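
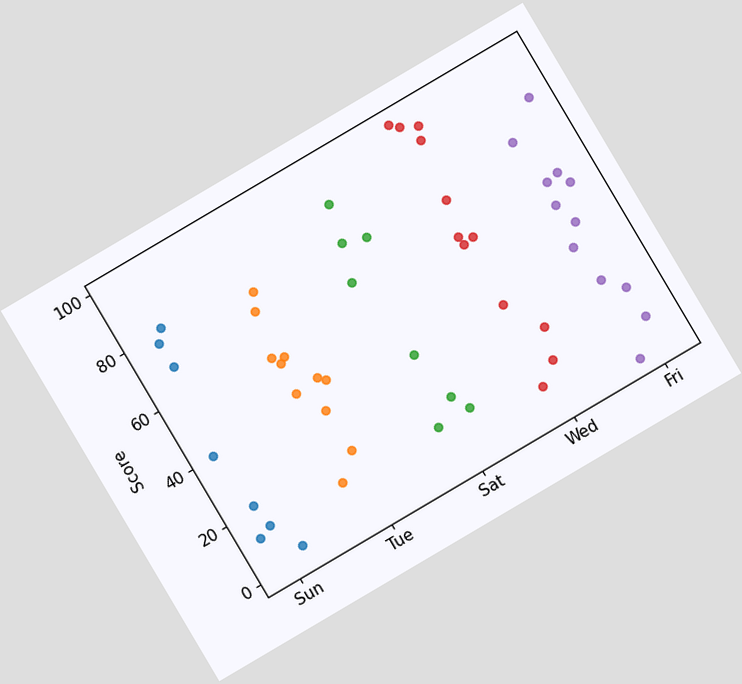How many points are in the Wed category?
The chart is tilted about 31° counter-clockwise. Counting the markers in the Wed column gives 12.

12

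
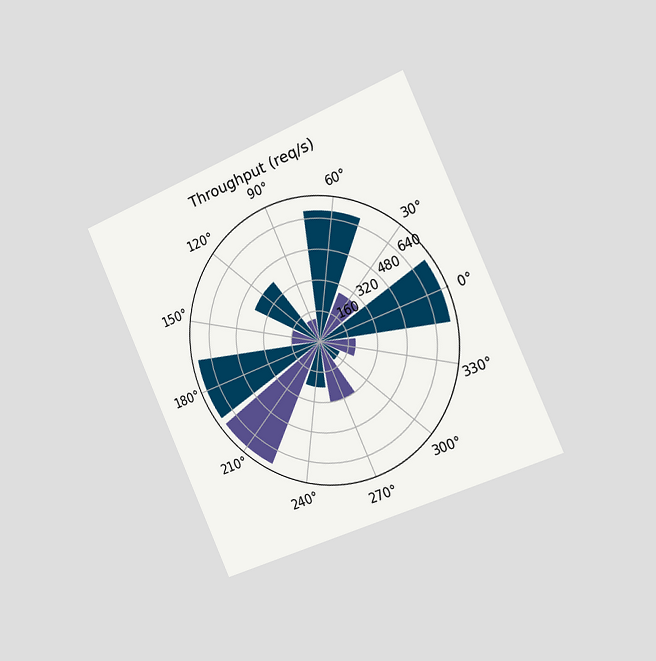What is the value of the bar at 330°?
200req/s

The chart is tilted about 24° counter-clockwise and viewed slightly from the right. The bar at 330° reaches 200req/s on the radial axis.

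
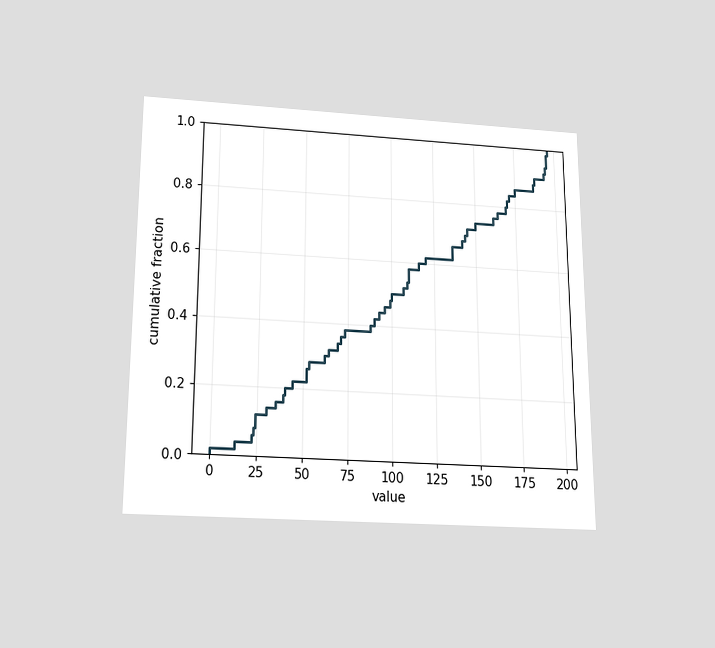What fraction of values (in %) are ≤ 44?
22%

The chart is viewed slightly from below. At x=44 the ECDF step is at 22%.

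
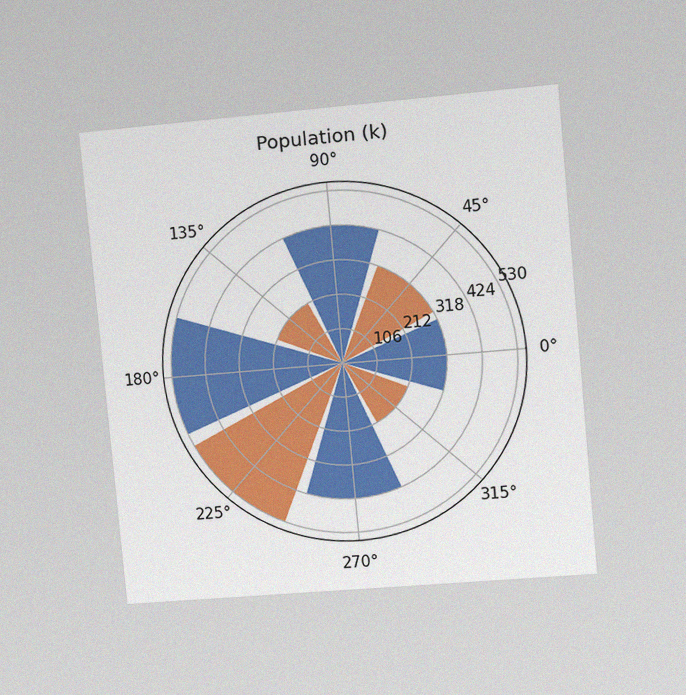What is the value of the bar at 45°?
318k

The chart is tilted about 5° counter-clockwise and viewed at a slight angle, with some photo noise. The bar at 45° reaches 318k on the radial axis.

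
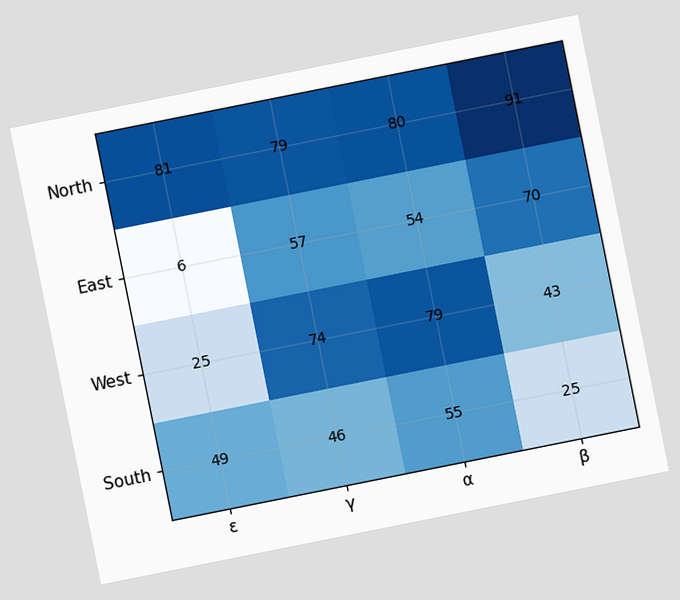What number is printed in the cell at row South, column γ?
46

The chart is tilted about 11° counter-clockwise. The (South, γ) cell reads 46.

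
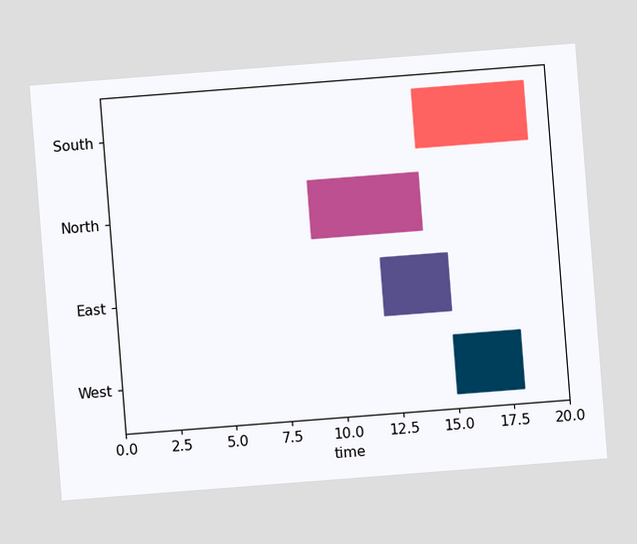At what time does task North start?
The chart is tilted about 4° counter-clockwise. The North bar begins at t=9.

9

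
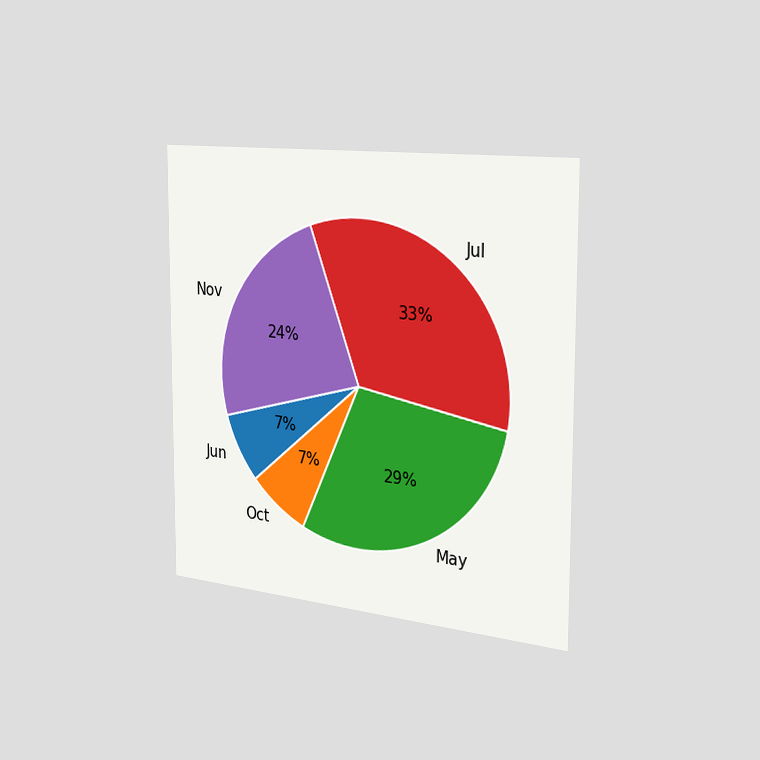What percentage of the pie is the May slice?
29%

The chart is viewed slightly from the right. The May slice takes up 29% of the pie.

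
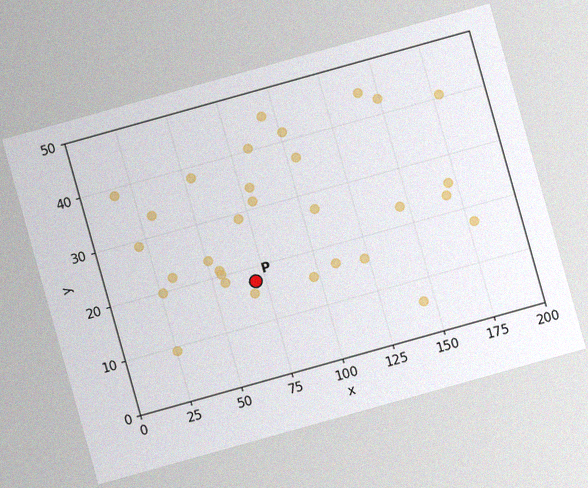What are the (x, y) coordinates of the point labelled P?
The chart is tilted about 16° counter-clockwise, with some photo noise. Following the gridlines from P to each axis, P sits at (70, 17.5).

(70, 17.5)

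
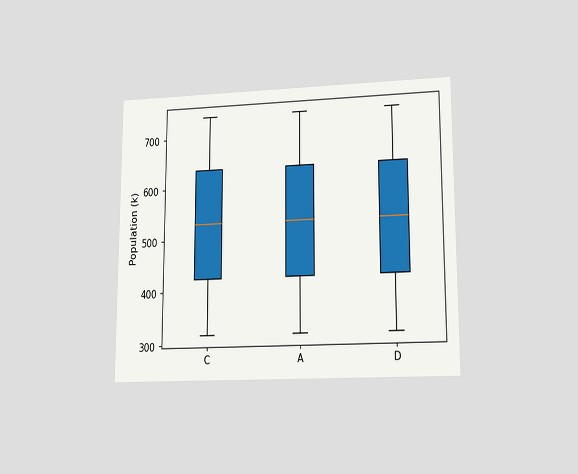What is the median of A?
530k

The chart is viewed at a slight angle. The median line in the A box sits at 530k.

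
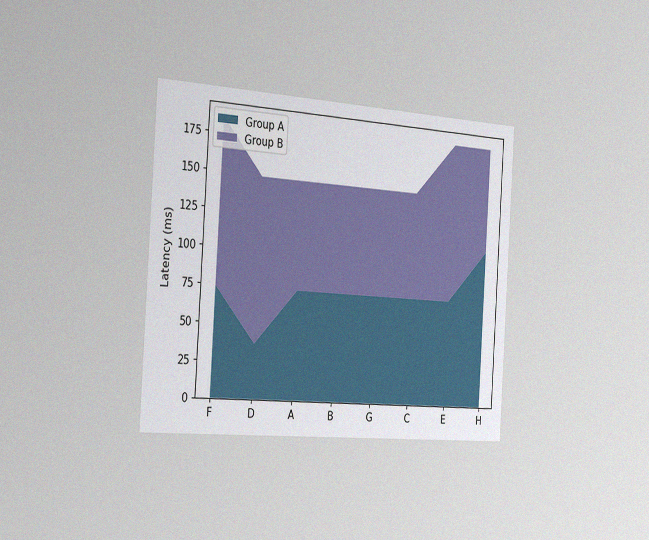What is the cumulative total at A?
The chart is tilted about 4° clockwise and viewed slightly from the left, with some photo noise. The stacked total at A reaches 148ms.

148ms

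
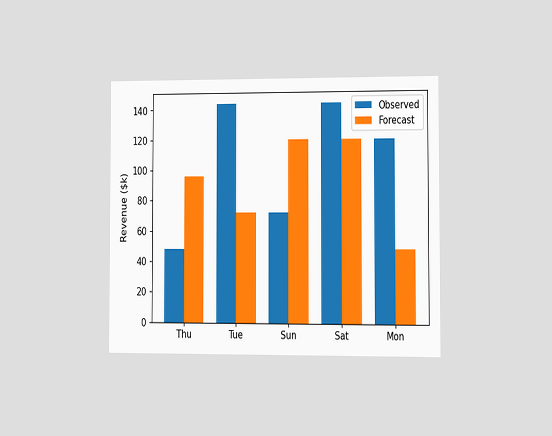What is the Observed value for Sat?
The chart is viewed at a slight angle. The Observed bar at Sat reaches $144k on the y-axis.

$144k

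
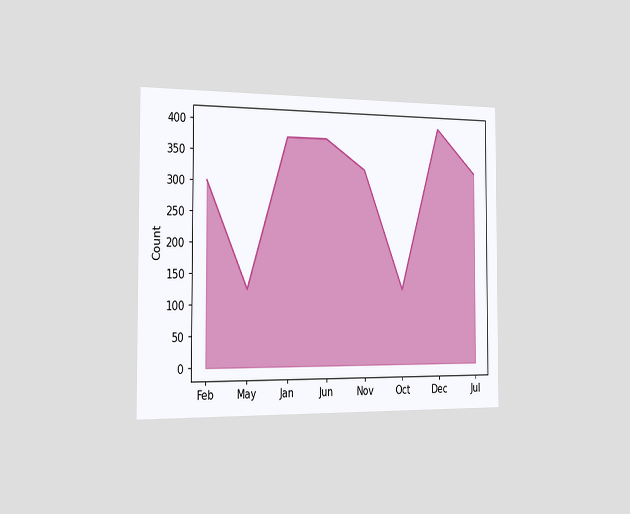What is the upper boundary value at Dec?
The chart is viewed slightly from the left. At Dec the upper boundary is at 400.

400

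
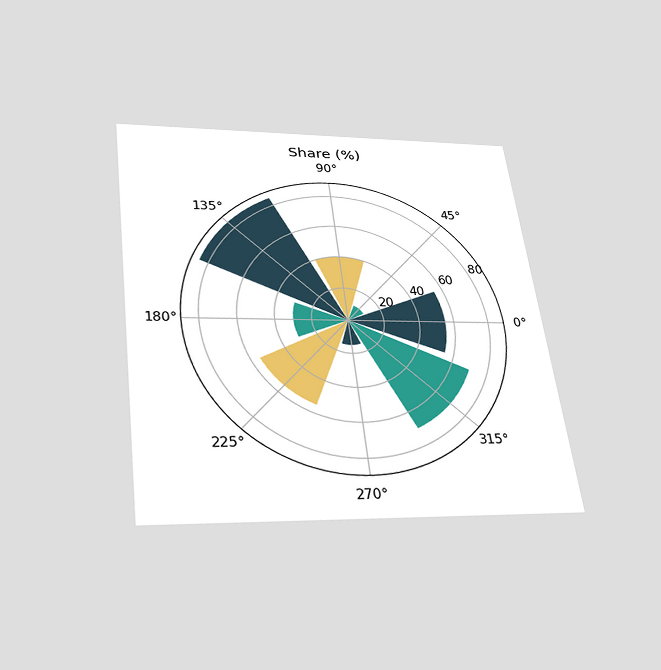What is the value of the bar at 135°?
85%

The chart is tilted about 7° counter-clockwise and viewed slightly from below. The bar at 135° reaches 85% on the radial axis.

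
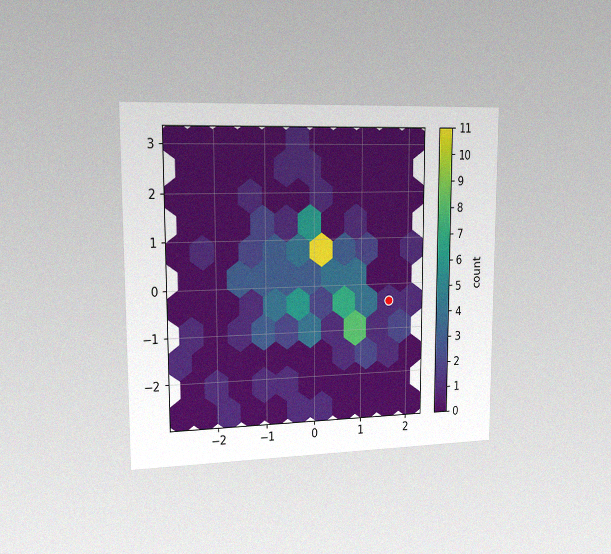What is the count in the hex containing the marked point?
The chart is viewed slightly from the left, with some photo noise. The marked hex reads 1 on the colorbar.

1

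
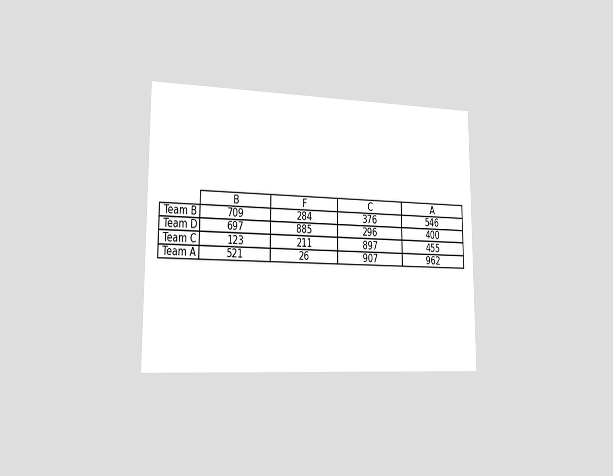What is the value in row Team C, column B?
123

The chart is viewed slightly from the left. The (Team C, B) cell reads 123.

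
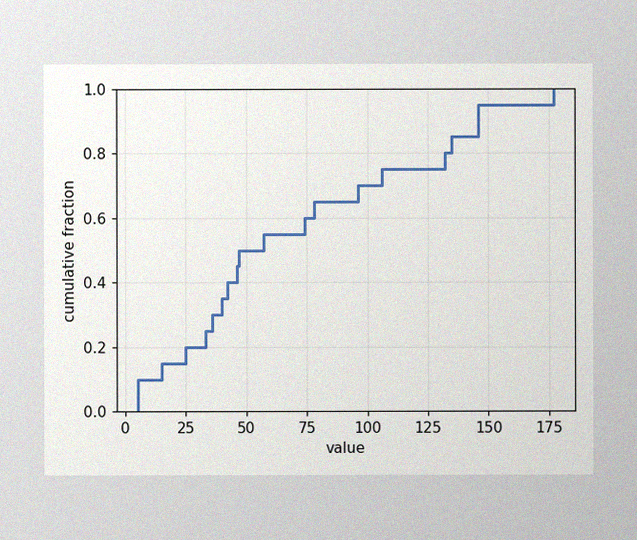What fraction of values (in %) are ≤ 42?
The image has some photo noise and uneven lighting. At x=42 the ECDF step is at 40%.

40%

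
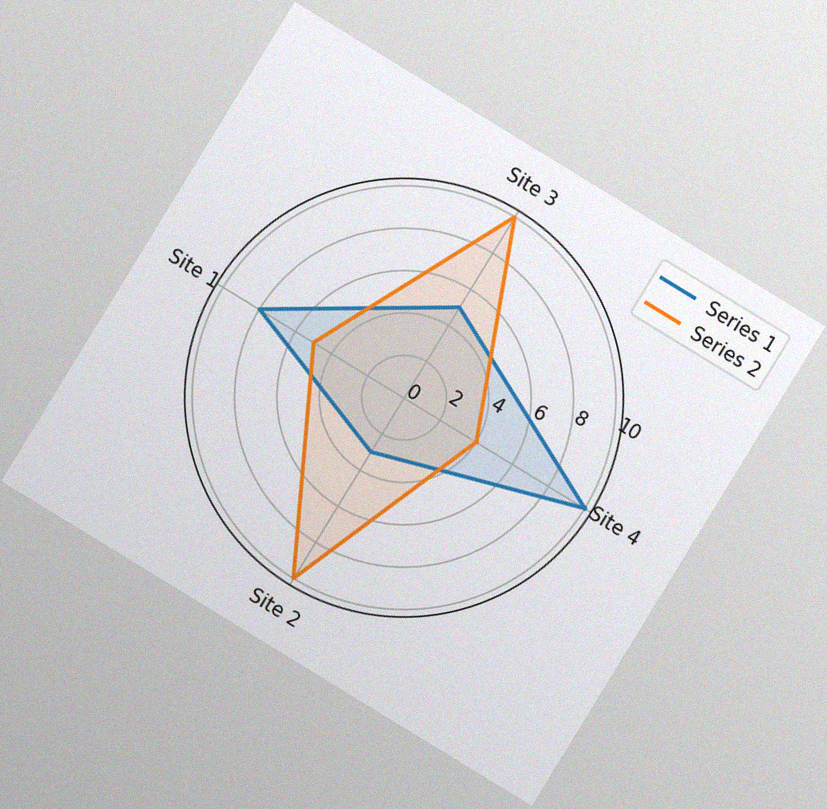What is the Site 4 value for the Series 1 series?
The chart is tilted about 31° clockwise, with some photo noise. On the Site 4 axis, Series 1 reaches 10.

10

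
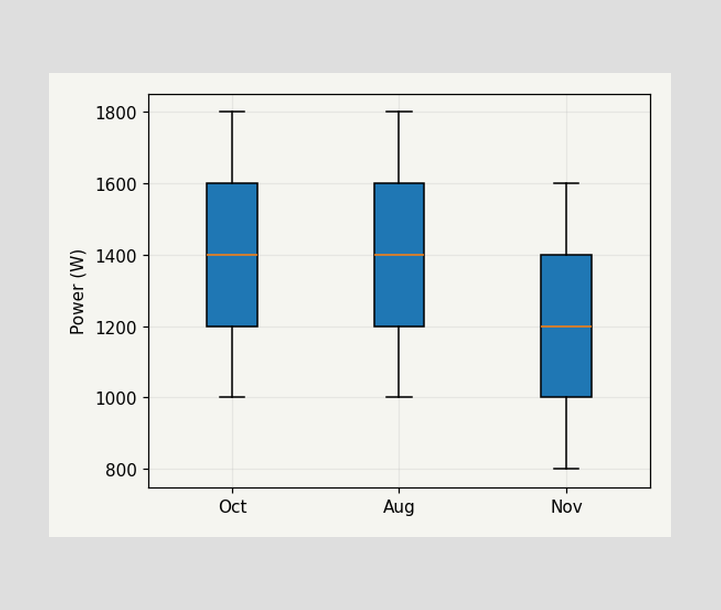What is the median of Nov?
The median line in the Nov box sits at 1200W.

1200W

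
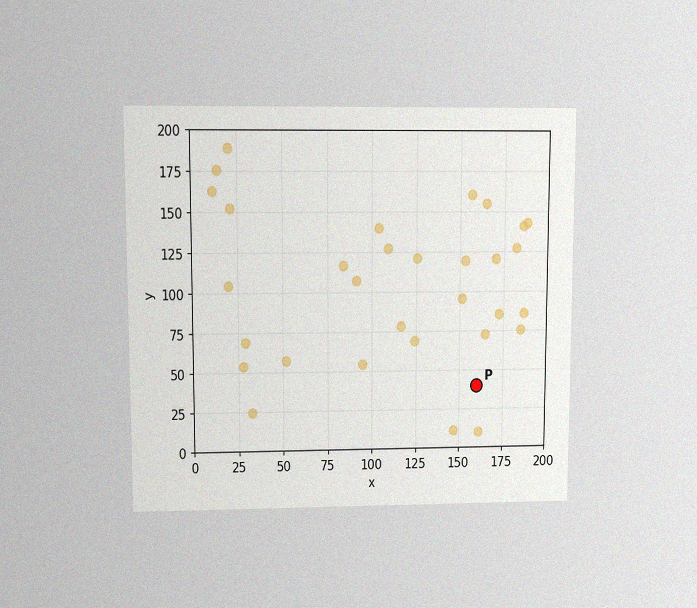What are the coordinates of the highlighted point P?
(160, 40)

The chart is viewed at a slight angle, with some photo noise. Following the gridlines from P to each axis, P sits at (160, 40).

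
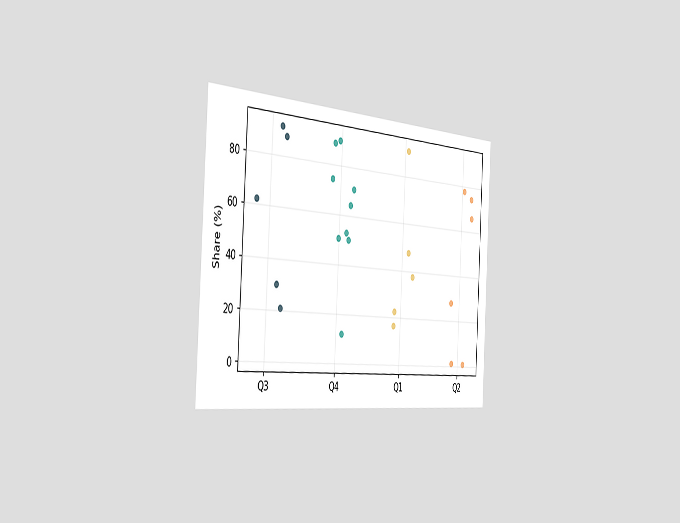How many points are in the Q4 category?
9

The chart is tilted about 3° clockwise and viewed slightly from the left. Counting the markers in the Q4 column gives 9.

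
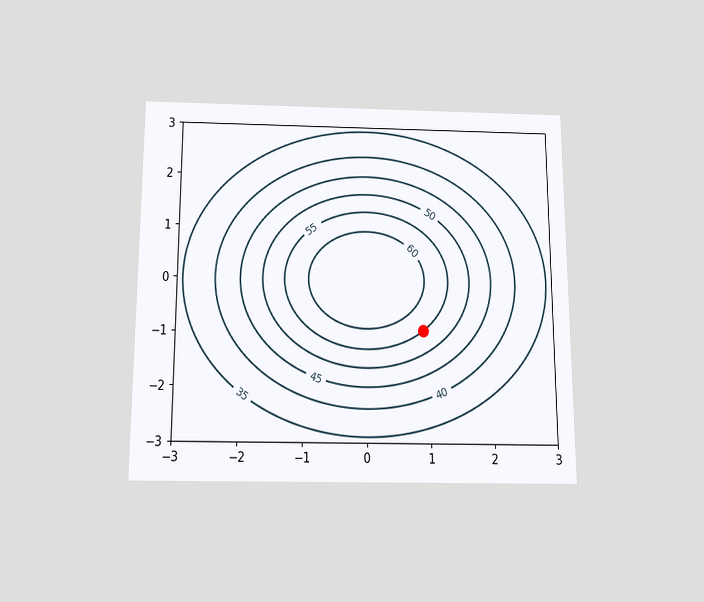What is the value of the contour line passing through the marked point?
The chart is viewed slightly from below. The marked point sits on the contour labelled 55.

55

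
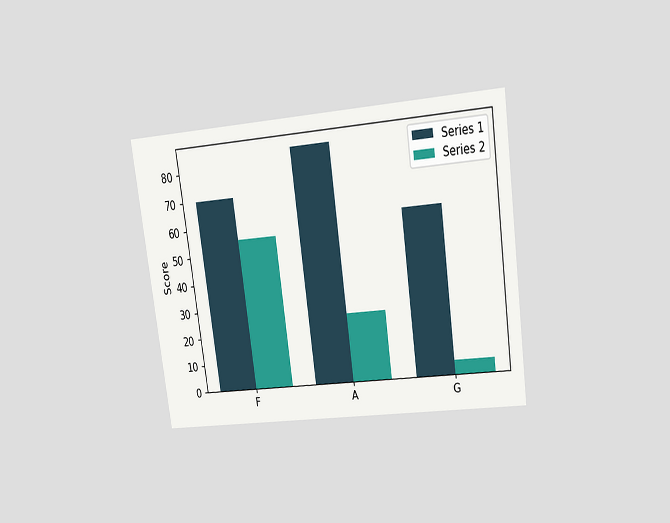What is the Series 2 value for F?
55

The chart is tilted about 8° counter-clockwise and viewed at a slight angle. The Series 2 bar at F reaches 55 on the y-axis.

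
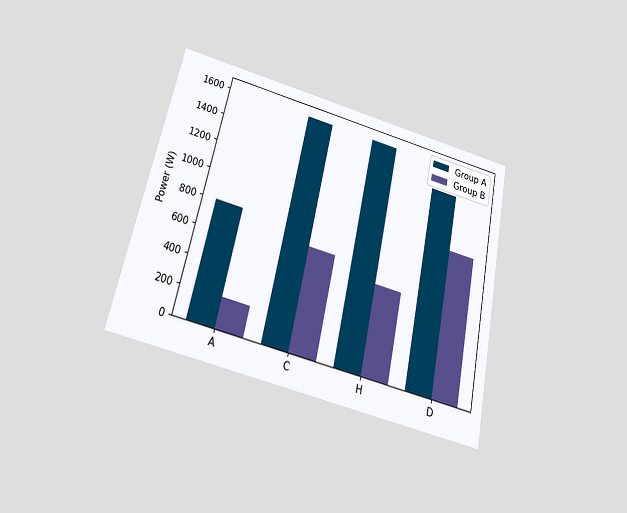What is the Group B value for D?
1000W

The chart is tilted about 12° clockwise and viewed slightly from below. The Group B bar at D reaches 1000W on the y-axis.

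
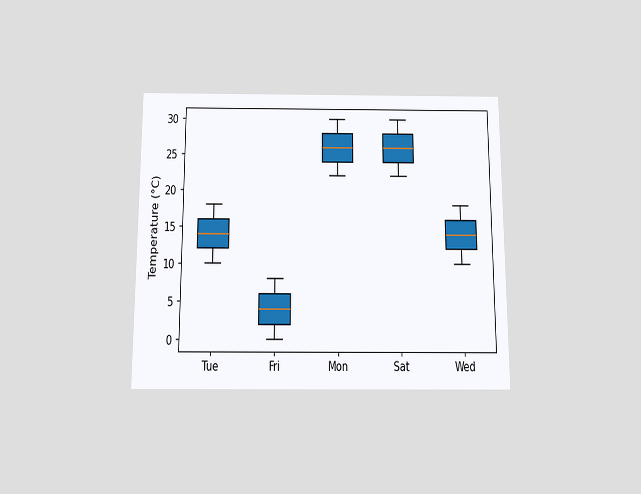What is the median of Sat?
26°C

The chart is viewed slightly from below. The median line in the Sat box sits at 26°C.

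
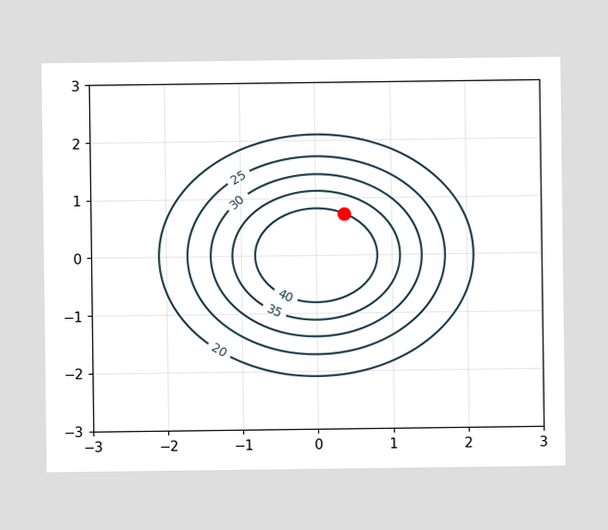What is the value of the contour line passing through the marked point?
40

The marked point sits on the contour labelled 40.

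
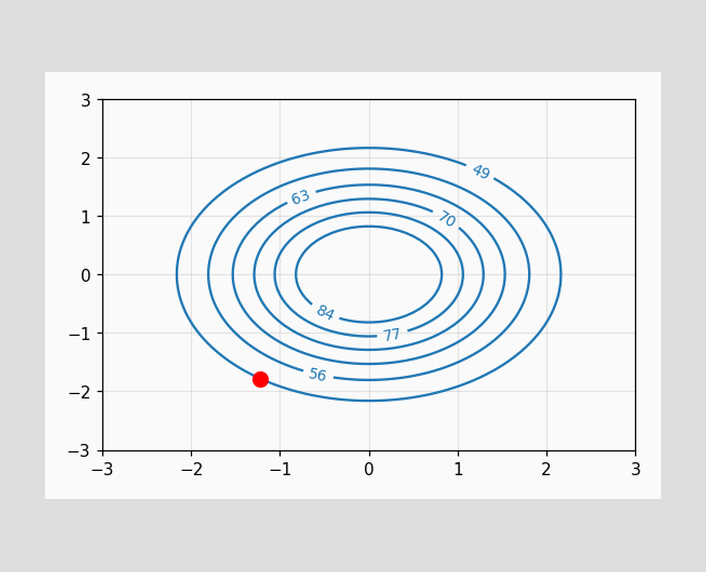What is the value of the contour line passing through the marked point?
The marked point sits on the contour labelled 49.

49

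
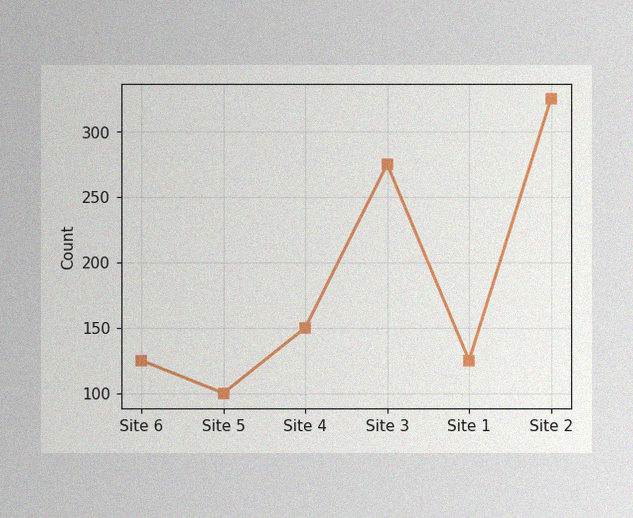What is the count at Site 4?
150

The image has some photo noise and uneven lighting. At Site 4, the line is at 150.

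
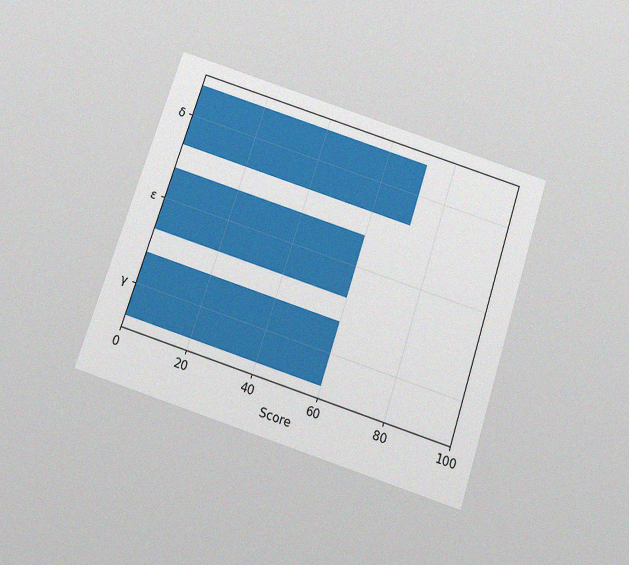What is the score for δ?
The chart is tilted about 18° clockwise and viewed slightly from below, with some photo noise. Reading along the chart's x-axis, the δ bar reaches 72.

72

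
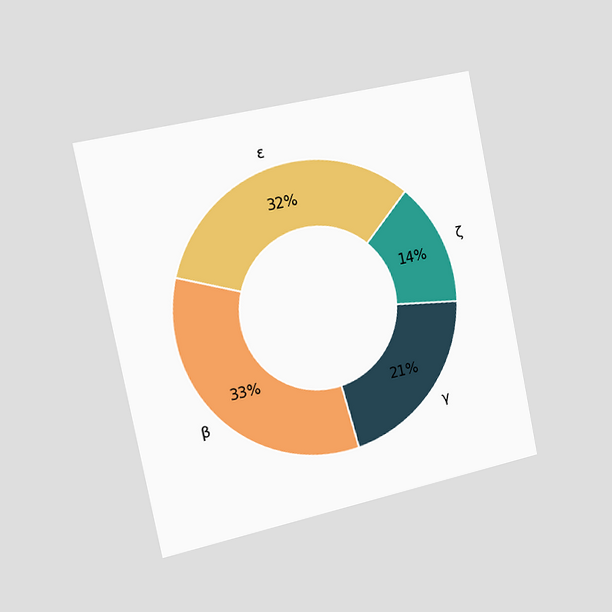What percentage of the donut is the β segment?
The chart is tilted about 12° counter-clockwise and viewed slightly from the left. The β segment takes up 33% of the ring.

33%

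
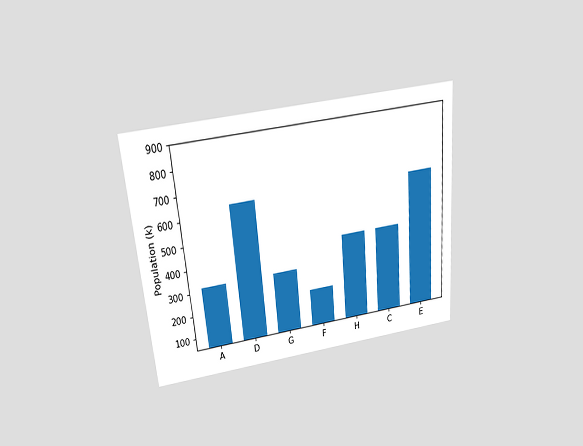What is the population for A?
The chart is tilted about 5° counter-clockwise and viewed slightly from above. Reading along the chart's y-axis, the A bar reaches 318k.

318k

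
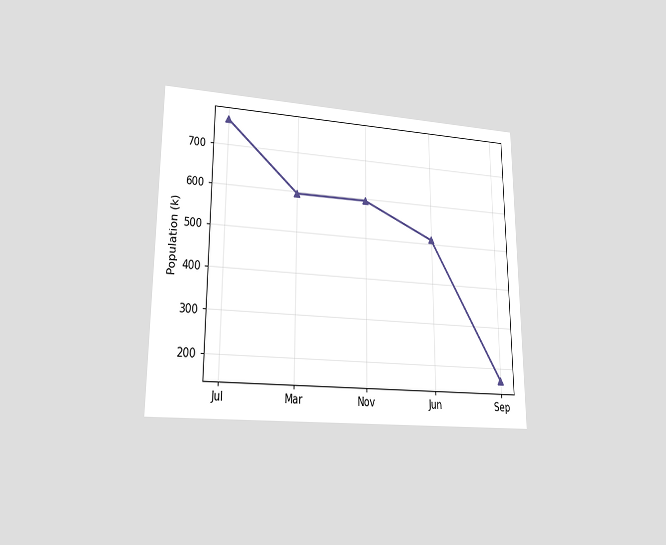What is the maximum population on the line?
765k

The chart is viewed at a slight angle. The highest point is at Jul, and reading across to the y-axis gives 765k.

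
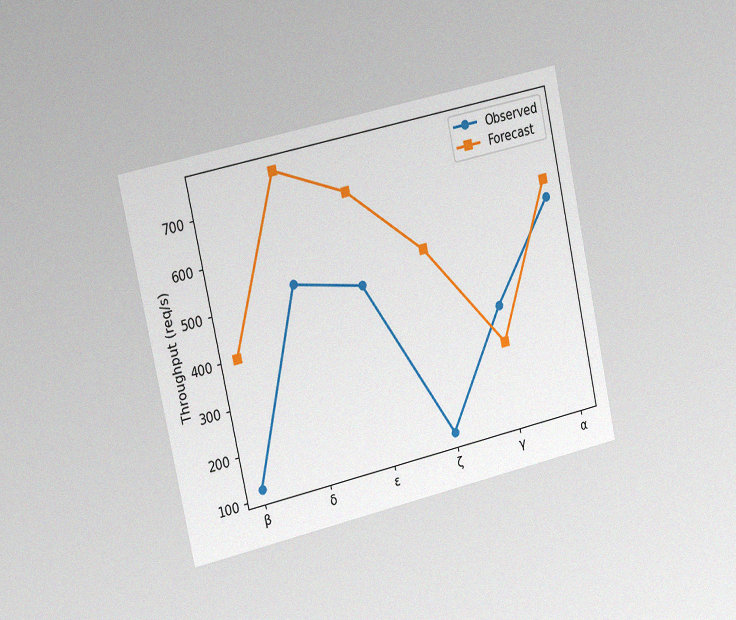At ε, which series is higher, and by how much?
Forecast, by 200req/s

The chart is tilted about 12° counter-clockwise and viewed slightly from the left, with some photo noise. At ε, Forecast sits above the other line by 200req/s.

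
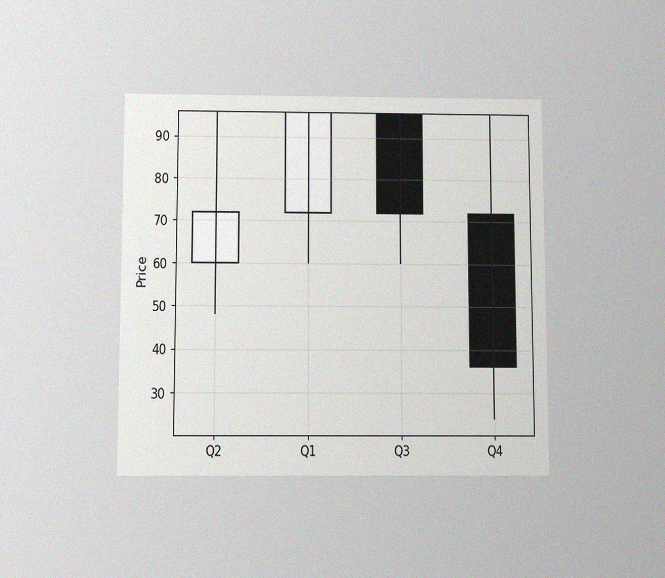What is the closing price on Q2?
72

The chart is viewed slightly from below, with some photo noise. The Q2 candle closes at 72.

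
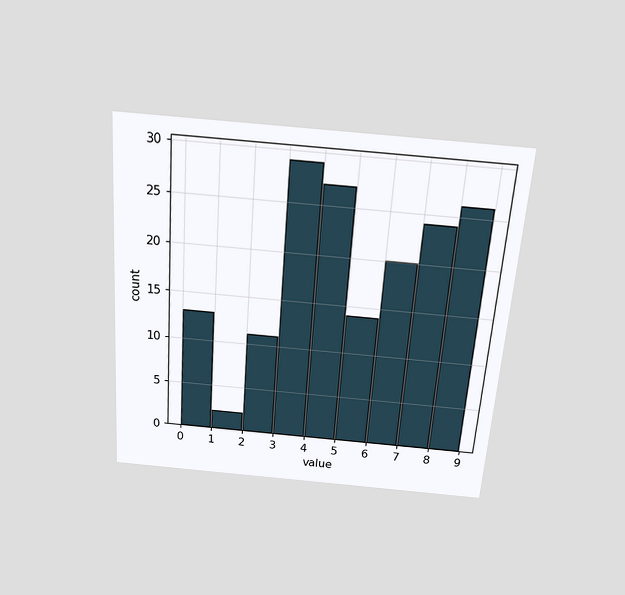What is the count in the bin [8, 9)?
The chart is tilted about 4° clockwise and viewed slightly from above. The [8, 9) bin has height 26.

26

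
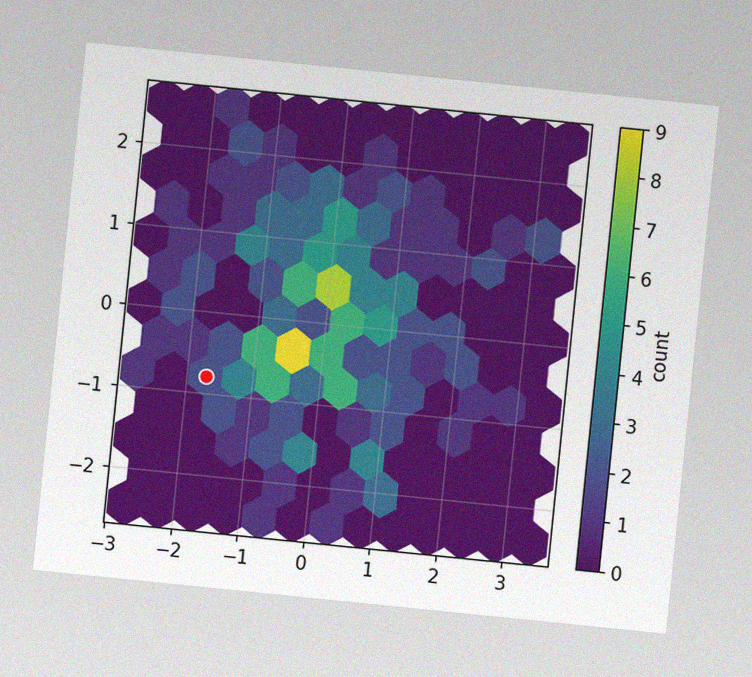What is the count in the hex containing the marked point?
The chart is tilted about 6° clockwise, with some photo noise. The marked hex reads 2 on the colorbar.

2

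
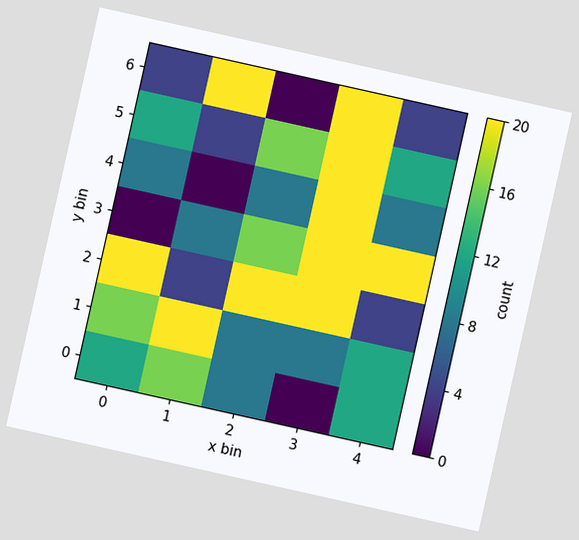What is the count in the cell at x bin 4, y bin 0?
The chart is tilted about 13° clockwise. Matching the cell (4, 0) against the colorbar gives 12.

12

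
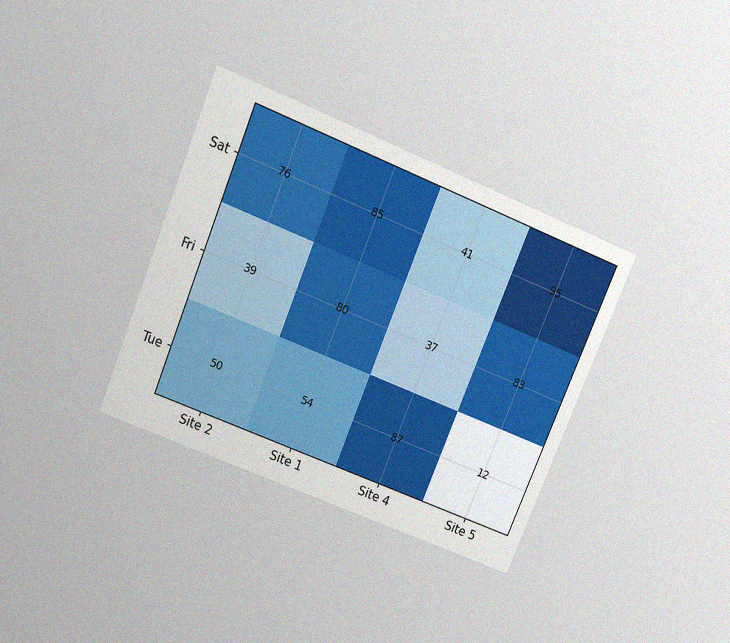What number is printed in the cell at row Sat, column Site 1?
The chart is tilted about 23° clockwise and viewed slightly from above, with some photo noise. The (Sat, Site 1) cell reads 85.

85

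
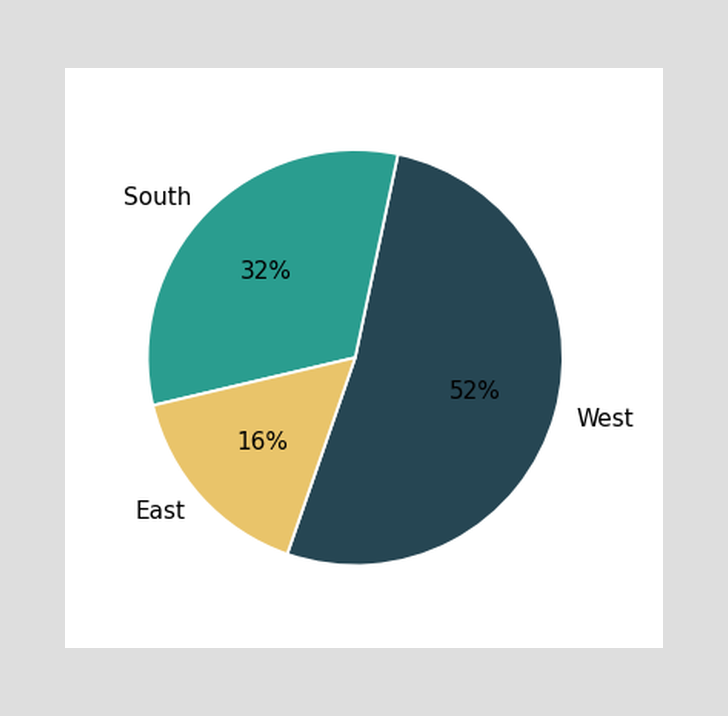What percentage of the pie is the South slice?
The South slice takes up 32% of the pie.

32%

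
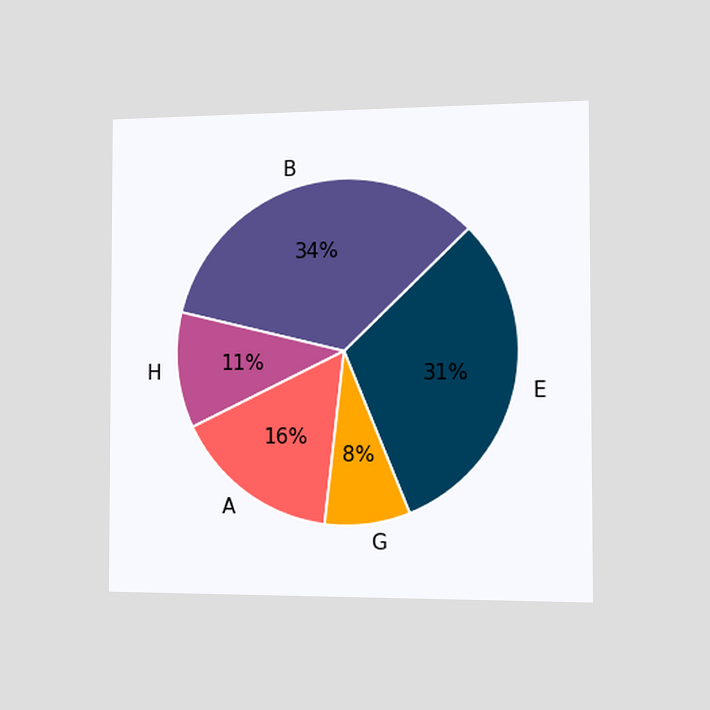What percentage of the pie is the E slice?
31%

The chart is viewed slightly from the right. The E slice takes up 31% of the pie.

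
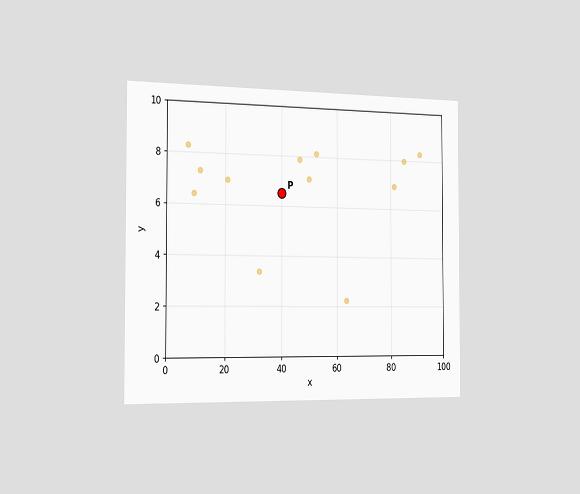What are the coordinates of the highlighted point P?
(40, 6.5)

The chart is viewed slightly from the left. Following the gridlines from P to each axis, P sits at (40, 6.5).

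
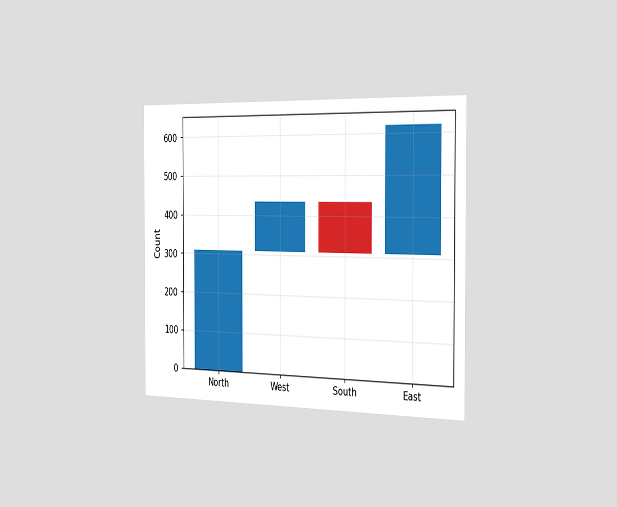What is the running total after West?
The chart is viewed slightly from the right. After West the running total reaches 434.

434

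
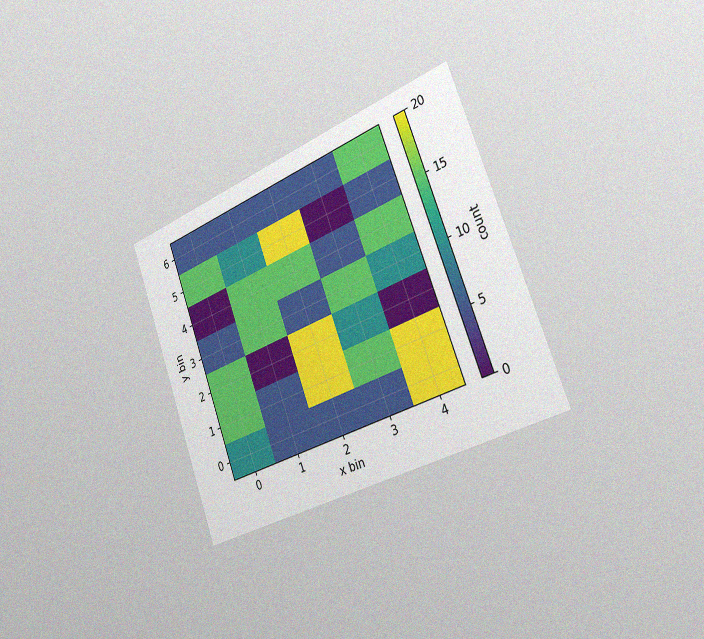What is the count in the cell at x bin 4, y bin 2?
0

The chart is tilted about 20° counter-clockwise and viewed slightly from the right, with some photo noise. Matching the cell (4, 2) against the colorbar gives 0.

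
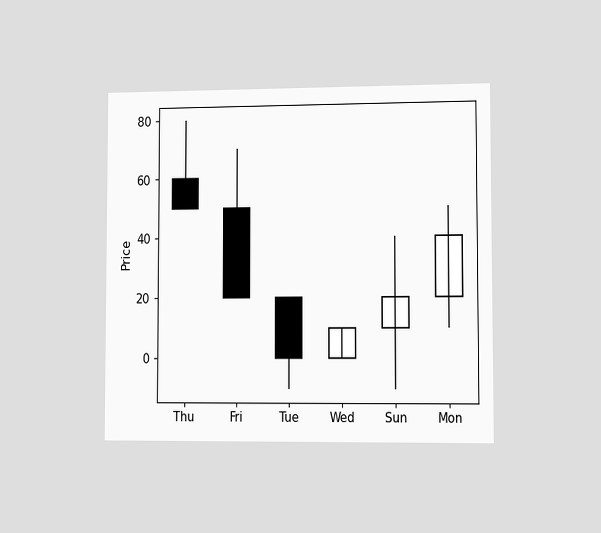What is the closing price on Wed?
10

The chart is viewed slightly from the right. The Wed candle closes at 10.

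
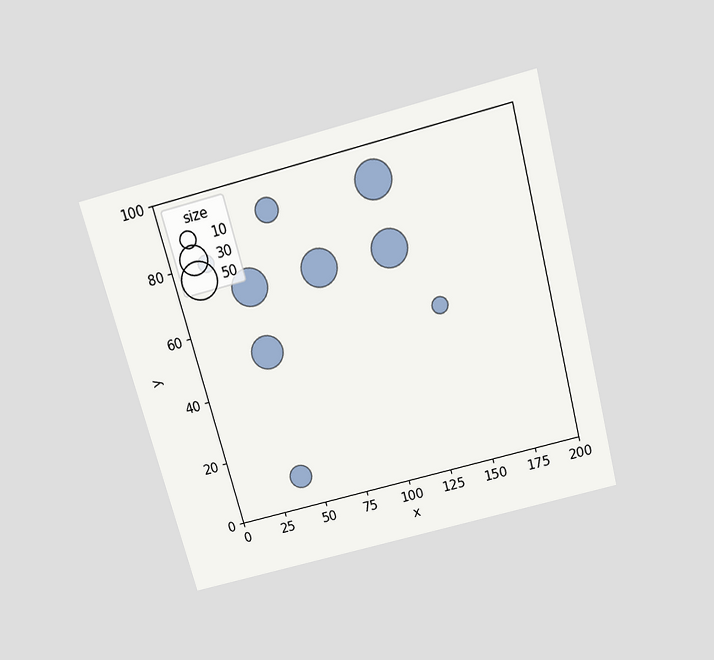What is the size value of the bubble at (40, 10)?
20

The chart is tilted about 15° counter-clockwise and viewed slightly from above. Matching the bubble at (40, 10) against the size legend gives 20.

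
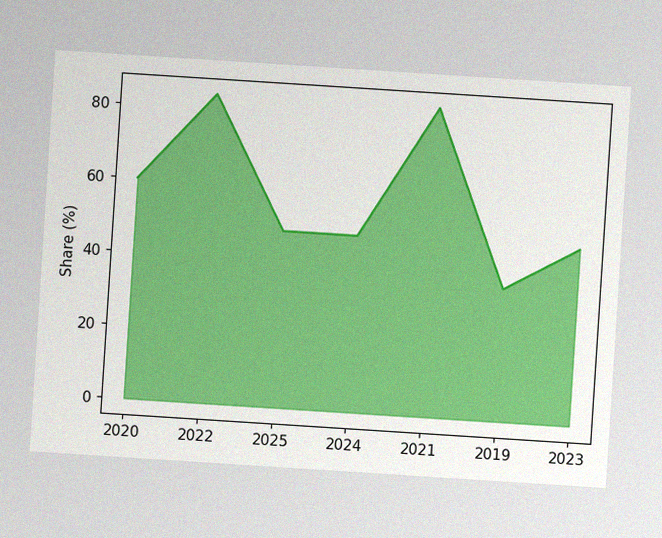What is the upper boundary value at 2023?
The chart is tilted about 4° clockwise, with some photo noise. At 2023 the upper boundary is at 48%.

48%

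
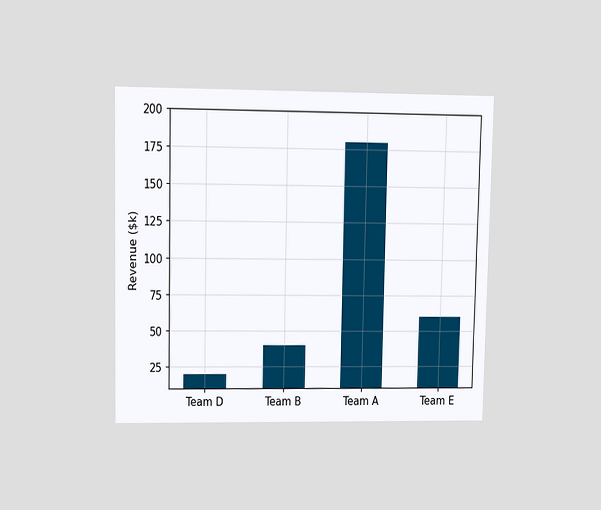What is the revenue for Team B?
The chart is viewed at a slight angle. Reading along the chart's y-axis, the Team B bar reaches $40k.

$40k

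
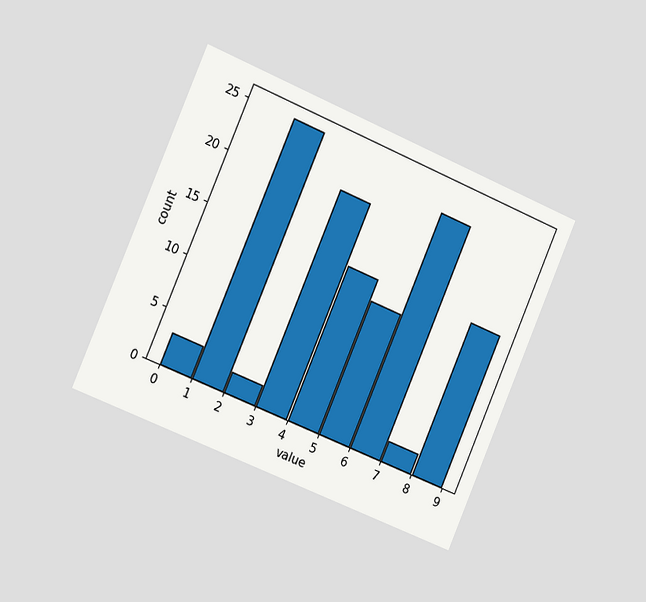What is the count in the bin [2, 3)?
The chart is tilted about 23° clockwise and viewed slightly from the left. The [2, 3) bin has height 2.

2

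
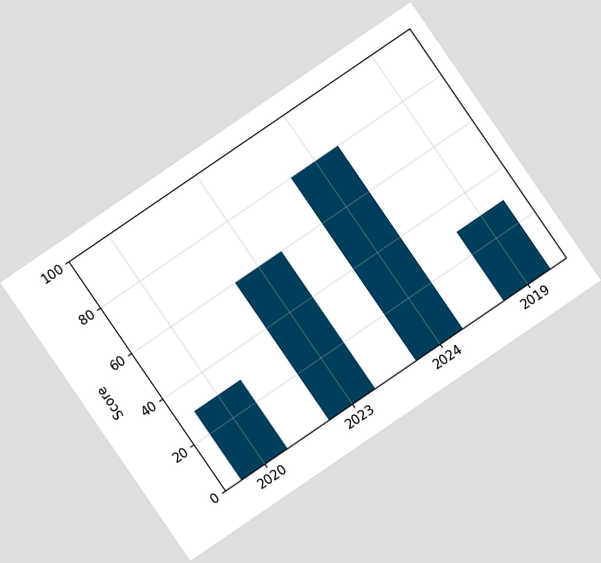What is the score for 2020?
30

The chart is tilted about 34° counter-clockwise. Reading along the chart's y-axis, the 2020 bar reaches 30.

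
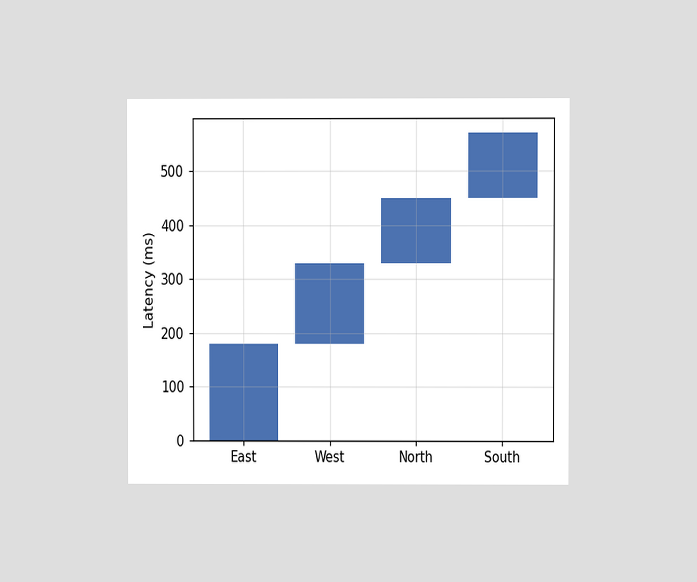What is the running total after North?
450ms

The chart is viewed at a slight angle. After North the running total reaches 450ms.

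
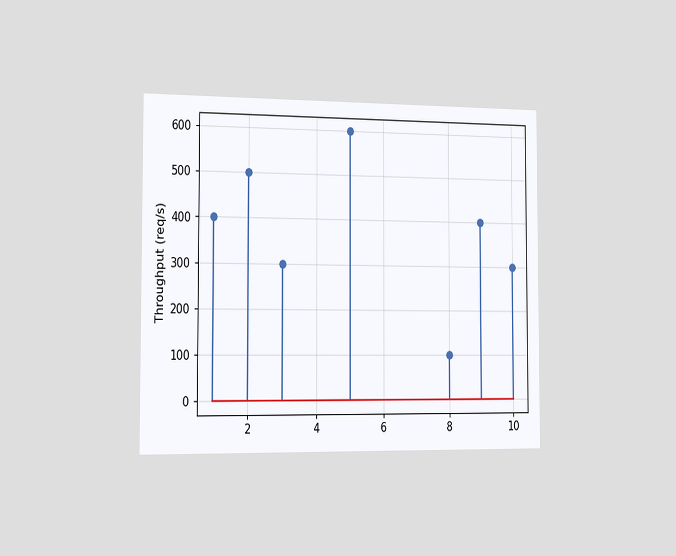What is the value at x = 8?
100req/s

The chart is viewed slightly from the left. The stem at x=8 reaches 100req/s.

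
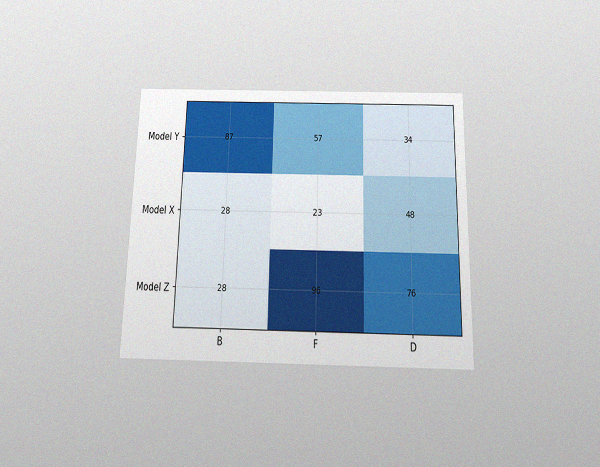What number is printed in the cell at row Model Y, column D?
34

The chart is viewed slightly from below, with some photo noise. The (Model Y, D) cell reads 34.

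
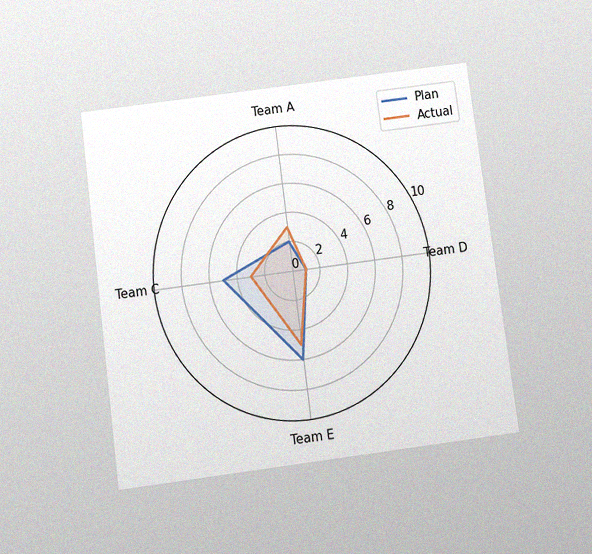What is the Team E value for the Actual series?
5

The chart is tilted about 7° counter-clockwise and viewed slightly from below, with some photo noise. On the Team E axis, Actual reaches 5.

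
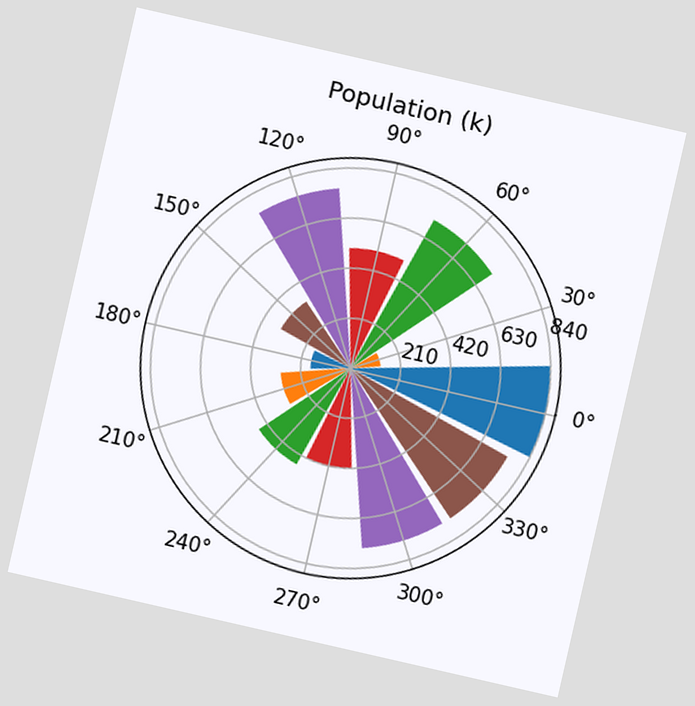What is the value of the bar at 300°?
756k

The chart is tilted about 13° clockwise. The bar at 300° reaches 756k on the radial axis.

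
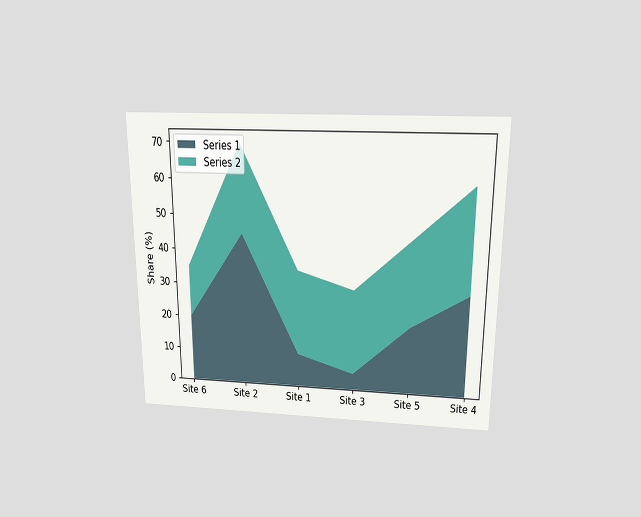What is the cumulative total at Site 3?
The chart is viewed slightly from above. The stacked total at Site 3 reaches 30%.

30%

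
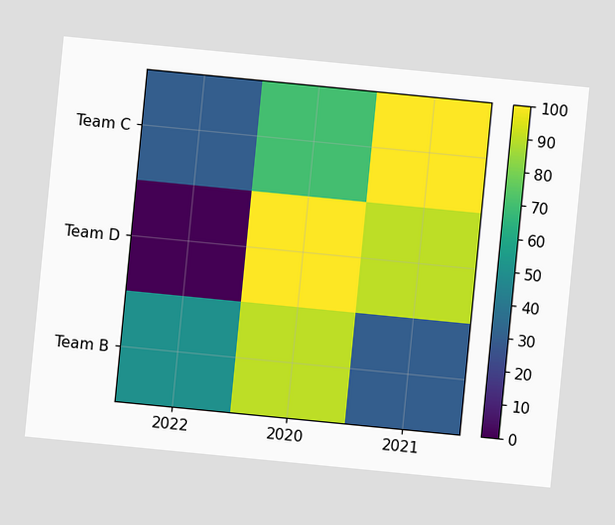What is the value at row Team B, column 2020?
90

The chart is tilted about 6° clockwise. Matching cell (Team B, 2020) against the colorbar gives 90.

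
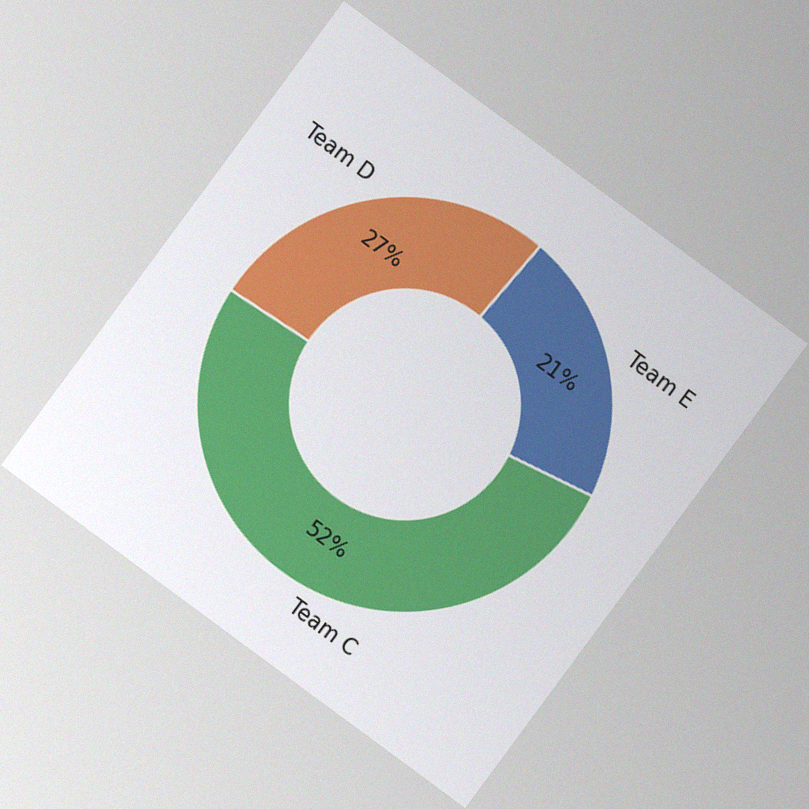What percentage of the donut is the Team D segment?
27%

The chart is tilted about 36° clockwise, with some photo noise. The Team D segment takes up 27% of the ring.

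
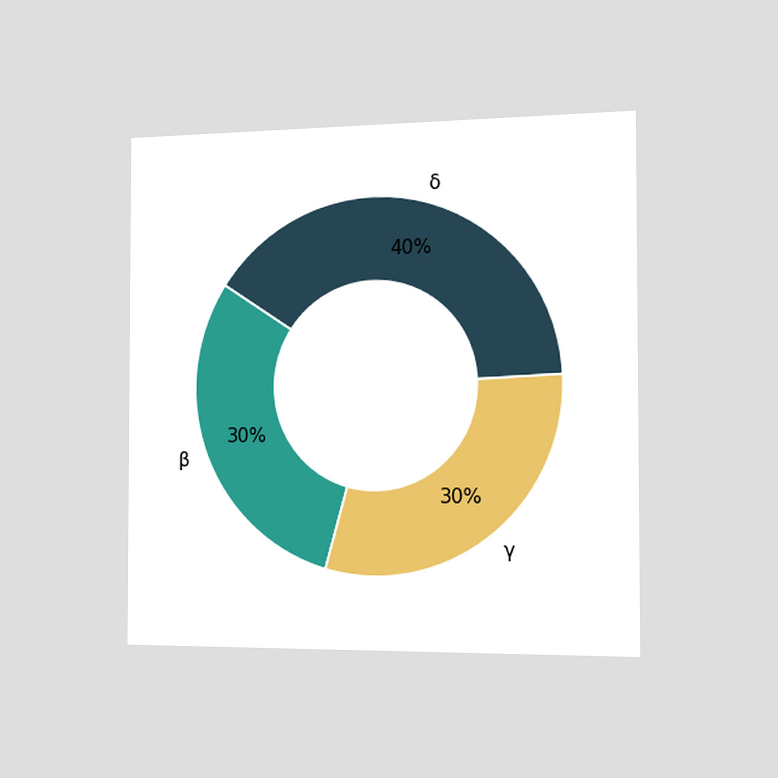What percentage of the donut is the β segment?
The chart is viewed slightly from the right. The β segment takes up 30% of the ring.

30%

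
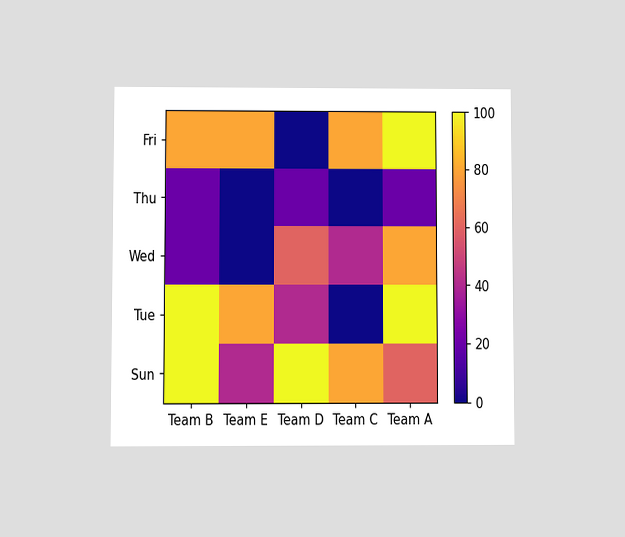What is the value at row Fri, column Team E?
The chart is viewed at a slight angle. Matching cell (Fri, Team E) against the colorbar gives 80.

80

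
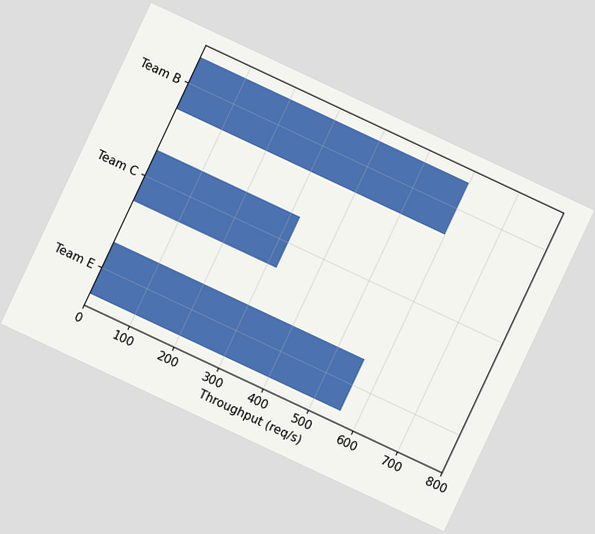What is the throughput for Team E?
The chart is tilted about 25° clockwise. Reading along the chart's x-axis, the Team E bar reaches 560req/s.

560req/s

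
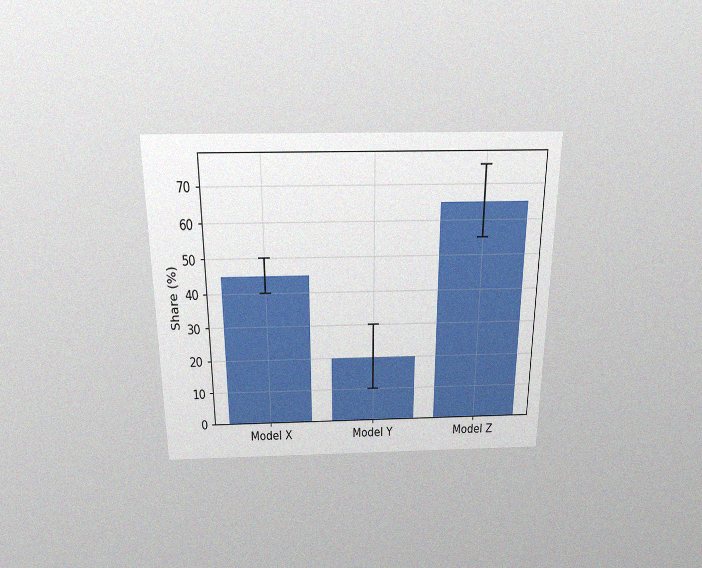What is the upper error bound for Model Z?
The chart is viewed slightly from above, with some photo noise. The Model Z bar's upper whisker reaches 75%.

75%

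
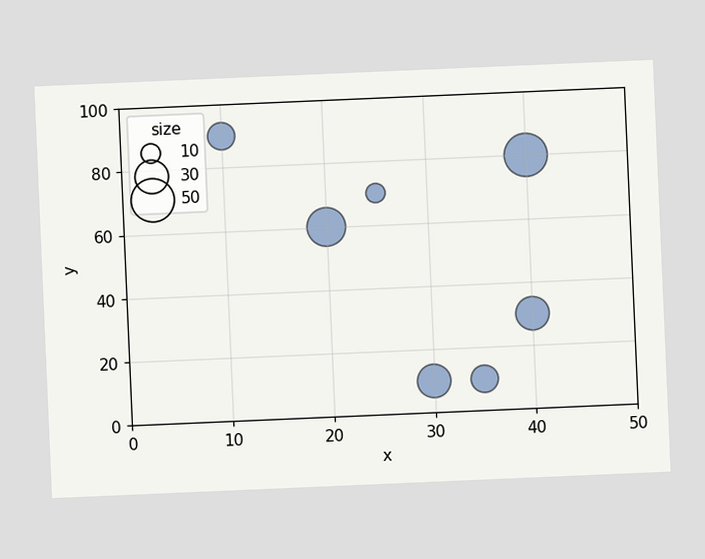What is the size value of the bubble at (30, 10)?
30

The chart is tilted about 2° counter-clockwise. Matching the bubble at (30, 10) against the size legend gives 30.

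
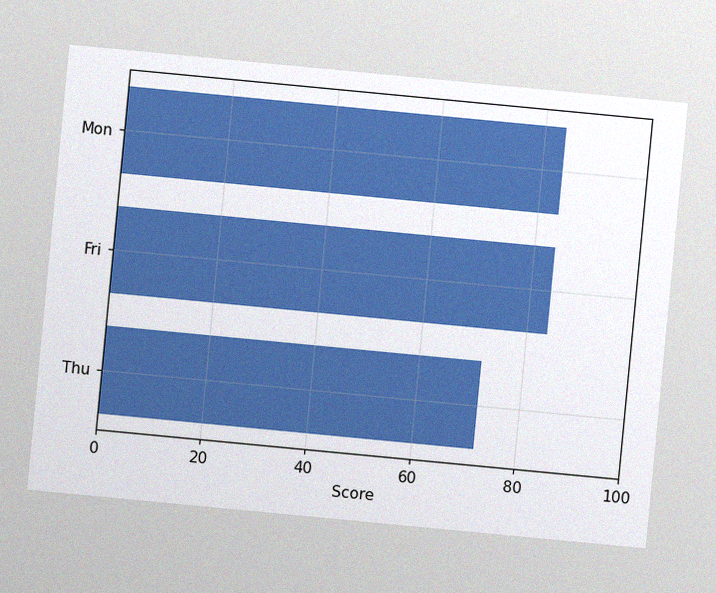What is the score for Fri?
The chart is tilted about 5° clockwise, with some photo noise. Reading along the chart's x-axis, the Fri bar reaches 84.

84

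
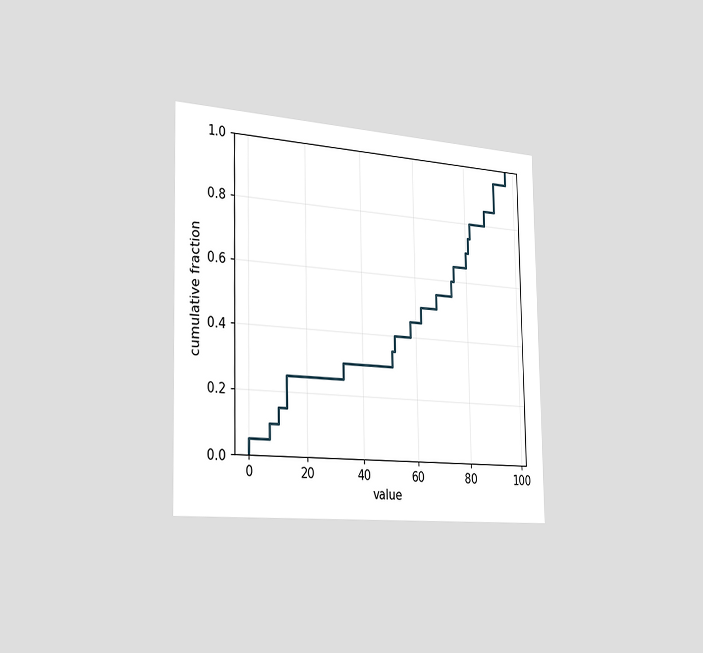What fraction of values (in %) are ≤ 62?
The chart is viewed slightly from the left. At x=62 the ECDF step is at 50%.

50%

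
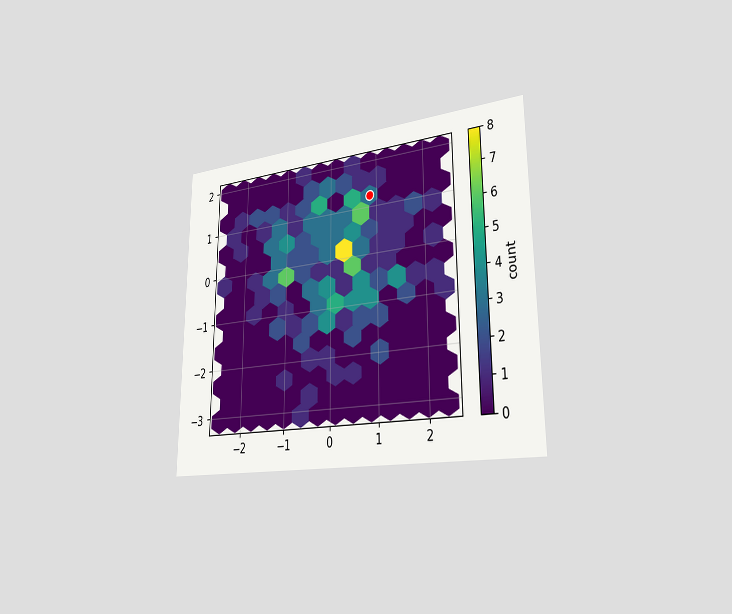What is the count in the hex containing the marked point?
3

The chart is viewed slightly from the right. The marked hex reads 3 on the colorbar.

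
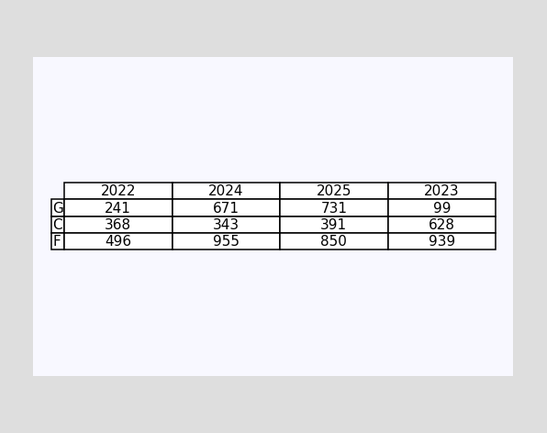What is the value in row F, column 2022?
The (F, 2022) cell reads 496.

496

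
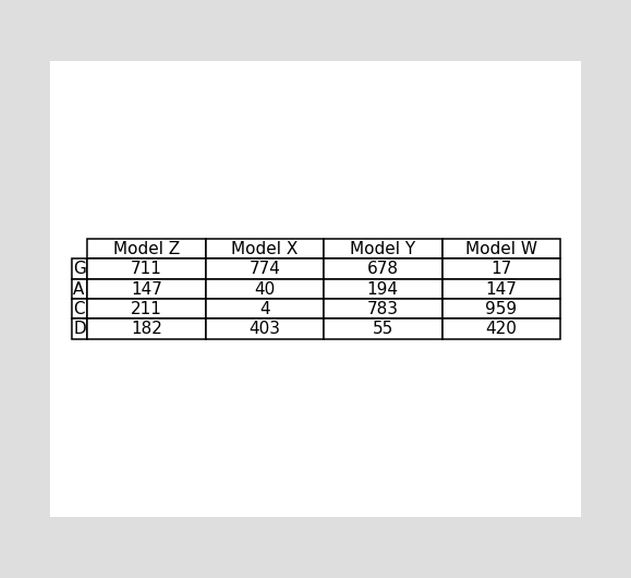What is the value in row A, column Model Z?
The (A, Model Z) cell reads 147.

147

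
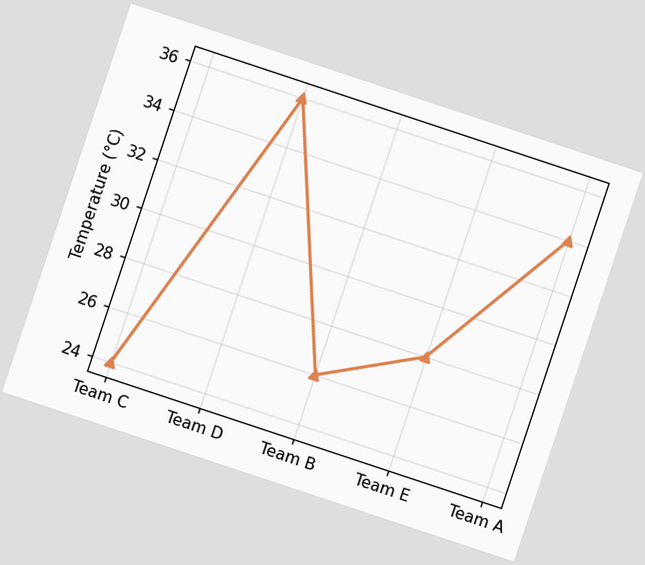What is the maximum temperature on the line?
36°C

The chart is tilted about 18° clockwise. The highest point is at Team D, and reading across to the y-axis gives 36°C.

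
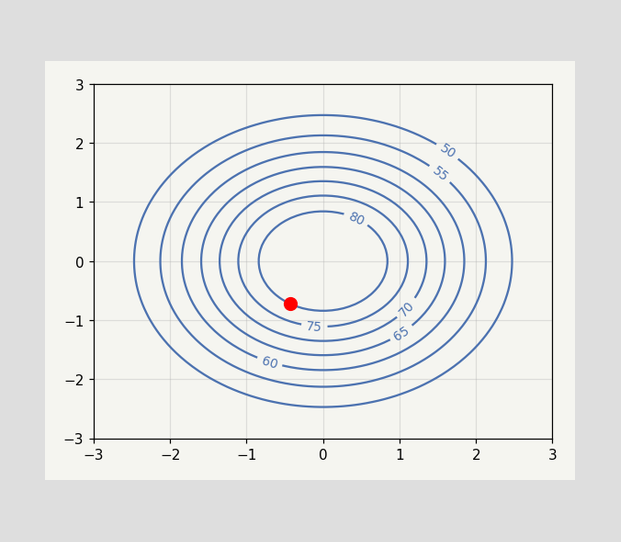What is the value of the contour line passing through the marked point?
80

The marked point sits on the contour labelled 80.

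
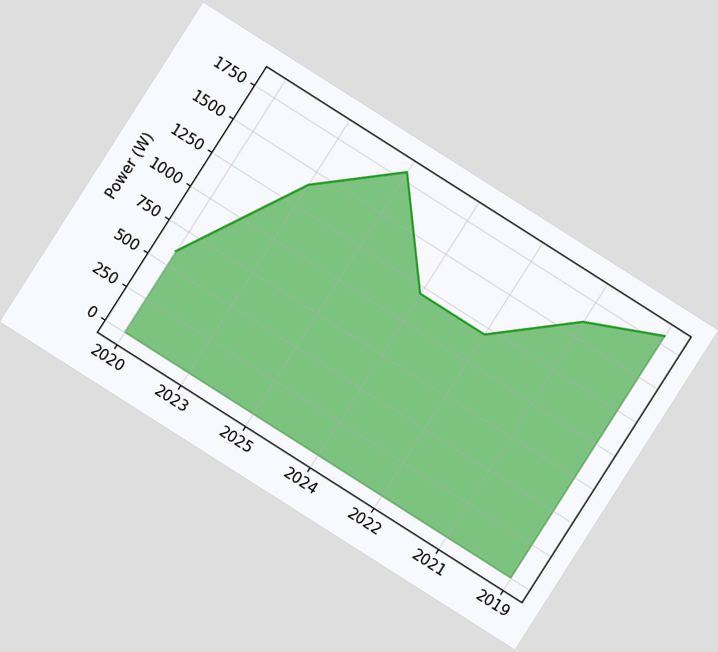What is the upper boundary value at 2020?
The chart is tilted about 32° clockwise. At 2020 the upper boundary is at 600W.

600W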